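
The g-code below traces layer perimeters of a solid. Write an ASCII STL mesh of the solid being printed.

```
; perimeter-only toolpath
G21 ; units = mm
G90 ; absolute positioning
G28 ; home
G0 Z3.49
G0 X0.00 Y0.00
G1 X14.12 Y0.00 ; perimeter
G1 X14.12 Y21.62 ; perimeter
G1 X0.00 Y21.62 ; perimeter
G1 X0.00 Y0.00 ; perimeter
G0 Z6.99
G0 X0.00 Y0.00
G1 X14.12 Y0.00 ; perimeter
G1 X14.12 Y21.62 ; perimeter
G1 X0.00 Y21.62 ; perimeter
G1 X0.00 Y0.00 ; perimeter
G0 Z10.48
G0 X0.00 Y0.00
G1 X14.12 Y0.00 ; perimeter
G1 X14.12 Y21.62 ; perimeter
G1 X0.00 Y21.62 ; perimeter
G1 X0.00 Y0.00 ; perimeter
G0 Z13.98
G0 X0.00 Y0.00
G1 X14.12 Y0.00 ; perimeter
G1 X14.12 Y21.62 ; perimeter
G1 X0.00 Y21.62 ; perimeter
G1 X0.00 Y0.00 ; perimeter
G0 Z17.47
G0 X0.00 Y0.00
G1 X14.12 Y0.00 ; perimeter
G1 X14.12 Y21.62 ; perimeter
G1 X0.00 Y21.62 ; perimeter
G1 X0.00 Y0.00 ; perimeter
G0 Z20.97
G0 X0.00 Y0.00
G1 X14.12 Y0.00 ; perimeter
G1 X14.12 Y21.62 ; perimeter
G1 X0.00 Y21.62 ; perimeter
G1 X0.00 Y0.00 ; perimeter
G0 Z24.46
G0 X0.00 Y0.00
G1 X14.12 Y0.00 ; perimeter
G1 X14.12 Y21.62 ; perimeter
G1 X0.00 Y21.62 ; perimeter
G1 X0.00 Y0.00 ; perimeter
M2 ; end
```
solid part
  facet normal 0.0000 0.0000 -1.0000
    outer loop
      vertex 14.12 21.62 0.00
      vertex 14.12 0.00 0.00
      vertex 0.00 0.00 0.00
    endloop
  endfacet
  facet normal 0.0000 0.0000 -1.0000
    outer loop
      vertex 0.00 21.62 0.00
      vertex 14.12 21.62 0.00
      vertex 0.00 0.00 0.00
    endloop
  endfacet
  facet normal 0.0000 0.0000 1.0000
    outer loop
      vertex 0.00 0.00 24.46
      vertex 14.12 0.00 24.46
      vertex 14.12 21.62 24.46
    endloop
  endfacet
  facet normal 0.0000 0.0000 1.0000
    outer loop
      vertex 0.00 0.00 24.46
      vertex 14.12 21.62 24.46
      vertex 0.00 21.62 24.46
    endloop
  endfacet
  facet normal 0.0000 -1.0000 0.0000
    outer loop
      vertex 0.00 0.00 0.00
      vertex 14.12 0.00 0.00
      vertex 14.12 0.00 24.46
    endloop
  endfacet
  facet normal 0.0000 -1.0000 0.0000
    outer loop
      vertex 0.00 0.00 0.00
      vertex 14.12 0.00 24.46
      vertex 0.00 0.00 24.46
    endloop
  endfacet
  facet normal 0.0000 1.0000 0.0000
    outer loop
      vertex 14.12 21.62 24.46
      vertex 14.12 21.62 0.00
      vertex 0.00 21.62 0.00
    endloop
  endfacet
  facet normal 0.0000 1.0000 0.0000
    outer loop
      vertex 0.00 21.62 24.46
      vertex 14.12 21.62 24.46
      vertex 0.00 21.62 0.00
    endloop
  endfacet
  facet normal -1.0000 0.0000 0.0000
    outer loop
      vertex 0.00 21.62 24.46
      vertex 0.00 21.62 0.00
      vertex 0.00 0.00 0.00
    endloop
  endfacet
  facet normal -1.0000 0.0000 0.0000
    outer loop
      vertex 0.00 0.00 24.46
      vertex 0.00 21.62 24.46
      vertex 0.00 0.00 0.00
    endloop
  endfacet
  facet normal 1.0000 0.0000 0.0000
    outer loop
      vertex 14.12 0.00 0.00
      vertex 14.12 21.62 0.00
      vertex 14.12 21.62 24.46
    endloop
  endfacet
  facet normal 1.0000 0.0000 0.0000
    outer loop
      vertex 14.12 0.00 0.00
      vertex 14.12 21.62 24.46
      vertex 14.12 0.00 24.46
    endloop
  endfacet
endsolid part

The G0 Z moves step by Δz≈3.49 mm. Every layer's G1 loop is the same polygon, so the solid is a straight extrusion of it from z=0 to z≈24.5. Closing with flat bottom and top caps and triangulating gives 12 facets — a rectangular box, roughly 14.1 × 21.6 mm footprint and 24.5 mm tall.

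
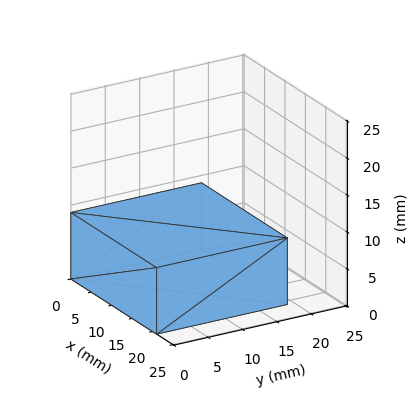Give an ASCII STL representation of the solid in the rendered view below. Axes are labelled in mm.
Reading the render: the shape is a rectangular box, roughly 21 × 19 mm footprint and 9 mm tall (dimensions read to the nearest mm from the axis ticks). For the STL, each face is triangulated and given an outward normal.

solid part
  facet normal 0.0000 0.0000 -1.0000
    outer loop
      vertex 21.000 19.000 0.000
      vertex 21.000 0.000 0.000
      vertex 0.000 0.000 0.000
    endloop
  endfacet
  facet normal 0.0000 0.0000 -1.0000
    outer loop
      vertex 0.000 19.000 0.000
      vertex 21.000 19.000 0.000
      vertex 0.000 0.000 0.000
    endloop
  endfacet
  facet normal 0.0000 0.0000 1.0000
    outer loop
      vertex 0.000 0.000 9.000
      vertex 21.000 0.000 9.000
      vertex 21.000 19.000 9.000
    endloop
  endfacet
  facet normal 0.0000 0.0000 1.0000
    outer loop
      vertex 0.000 0.000 9.000
      vertex 21.000 19.000 9.000
      vertex 0.000 19.000 9.000
    endloop
  endfacet
  facet normal 0.0000 -1.0000 0.0000
    outer loop
      vertex 0.000 0.000 0.000
      vertex 21.000 0.000 0.000
      vertex 21.000 0.000 9.000
    endloop
  endfacet
  facet normal 0.0000 -1.0000 0.0000
    outer loop
      vertex 0.000 0.000 0.000
      vertex 21.000 0.000 9.000
      vertex 0.000 0.000 9.000
    endloop
  endfacet
  facet normal 0.0000 1.0000 0.0000
    outer loop
      vertex 21.000 19.000 9.000
      vertex 21.000 19.000 0.000
      vertex 0.000 19.000 0.000
    endloop
  endfacet
  facet normal 0.0000 1.0000 0.0000
    outer loop
      vertex 0.000 19.000 9.000
      vertex 21.000 19.000 9.000
      vertex 0.000 19.000 0.000
    endloop
  endfacet
  facet normal -1.0000 0.0000 0.0000
    outer loop
      vertex 0.000 19.000 9.000
      vertex 0.000 19.000 0.000
      vertex 0.000 0.000 0.000
    endloop
  endfacet
  facet normal -1.0000 0.0000 0.0000
    outer loop
      vertex 0.000 0.000 9.000
      vertex 0.000 19.000 9.000
      vertex 0.000 0.000 0.000
    endloop
  endfacet
  facet normal 1.0000 0.0000 0.0000
    outer loop
      vertex 21.000 0.000 0.000
      vertex 21.000 19.000 0.000
      vertex 21.000 19.000 9.000
    endloop
  endfacet
  facet normal 1.0000 0.0000 0.0000
    outer loop
      vertex 21.000 0.000 0.000
      vertex 21.000 19.000 9.000
      vertex 21.000 0.000 9.000
    endloop
  endfacet
endsolid part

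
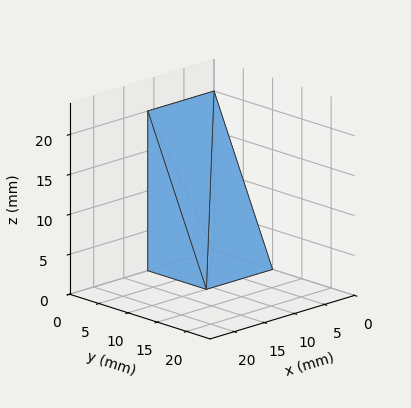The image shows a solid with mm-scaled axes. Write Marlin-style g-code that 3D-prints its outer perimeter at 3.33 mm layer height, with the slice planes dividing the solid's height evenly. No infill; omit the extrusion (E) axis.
Reading the render: the shape is a wedge (ramp): 11 × 10 mm base, rising to 20 mm along the y=0 edge and sloping linearly to z=0 at y=10 (dimensions read to the nearest mm from the axis ticks). For the g-code, the solid's height is divided into equal slices at the stated Δz and each level perimeter traced with G1 moves after a G0 lift.

; perimeter-only toolpath
G21 ; units = mm
G90 ; absolute positioning
G28 ; home
; layer 1
G0 Z3.33
G0 X0.00 Y0.00
G1 X11.00 Y0.00
G1 X11.00 Y8.33
G1 X0.00 Y8.33
G1 X0.00 Y0.00
; layer 2
G0 Z6.67
G0 X0.00 Y0.00
G1 X11.00 Y0.00
G1 X11.00 Y6.67
G1 X0.00 Y6.67
G1 X0.00 Y0.00
; layer 3
G0 Z10.00
G0 X0.00 Y0.00
G1 X11.00 Y0.00
G1 X11.00 Y5.00
G1 X0.00 Y5.00
G1 X0.00 Y0.00
; layer 4
G0 Z13.33
G0 X0.00 Y0.00
G1 X11.00 Y0.00
G1 X11.00 Y3.33
G1 X0.00 Y3.33
G1 X0.00 Y0.00
; layer 5
G0 Z16.67
G0 X0.00 Y0.00
G1 X11.00 Y0.00
G1 X11.00 Y1.67
G1 X0.00 Y1.67
G1 X0.00 Y0.00
M2 ; end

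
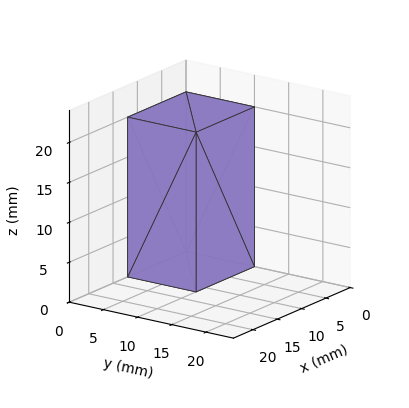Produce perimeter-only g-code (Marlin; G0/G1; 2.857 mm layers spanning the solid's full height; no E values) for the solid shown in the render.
Reading the render: the shape is a rectangular box, roughly 12 × 10 mm footprint and 20 mm tall (dimensions read to the nearest mm from the axis ticks). For the g-code, the solid's height is divided into equal slices at the stated Δz and each level perimeter traced with G1 moves after a G0 lift.

; perimeter-only toolpath
G21 ; units = mm
G90 ; absolute positioning
G28 ; home
; layer 1
G0 Z2.857
G0 X0.000 Y0.000
G1 X12.000 Y0.000
G1 X12.000 Y10.000
G1 X0.000 Y10.000
G1 X0.000 Y0.000
; layer 2
G0 Z5.714
G0 X0.000 Y0.000
G1 X12.000 Y0.000
G1 X12.000 Y10.000
G1 X0.000 Y10.000
G1 X0.000 Y0.000
; layer 3
G0 Z8.571
G0 X0.000 Y0.000
G1 X12.000 Y0.000
G1 X12.000 Y10.000
G1 X0.000 Y10.000
G1 X0.000 Y0.000
; layer 4
G0 Z11.429
G0 X0.000 Y0.000
G1 X12.000 Y0.000
G1 X12.000 Y10.000
G1 X0.000 Y10.000
G1 X0.000 Y0.000
; layer 5
G0 Z14.286
G0 X0.000 Y0.000
G1 X12.000 Y0.000
G1 X12.000 Y10.000
G1 X0.000 Y10.000
G1 X0.000 Y0.000
; layer 6
G0 Z17.143
G0 X0.000 Y0.000
G1 X12.000 Y0.000
G1 X12.000 Y10.000
G1 X0.000 Y10.000
G1 X0.000 Y0.000
; layer 7
G0 Z20.000
G0 X0.000 Y0.000
G1 X12.000 Y0.000
G1 X12.000 Y10.000
G1 X0.000 Y10.000
G1 X0.000 Y0.000
M2 ; end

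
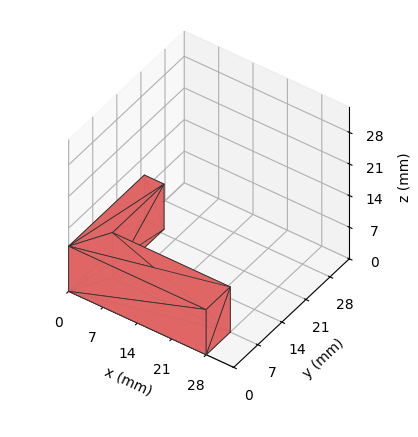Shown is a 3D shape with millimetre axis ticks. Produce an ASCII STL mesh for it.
Reading the render: the shape is an L-shaped prism: outer 28 × 22 mm, arm thicknesses ≈ 7 mm (horizontal) and 4 mm (vertical), extruded 10 mm in z (dimensions read to the nearest mm from the axis ticks). For the STL, each face is triangulated and given an outward normal.

solid part
  facet normal 0.0000 0.0000 -1.0000
    outer loop
      vertex 28.0 7.0 0.0
      vertex 28.0 0.0 0.0
      vertex 0.0 0.0 0.0
    endloop
  endfacet
  facet normal 0.0000 0.0000 -1.0000
    outer loop
      vertex 4.0 7.0 0.0
      vertex 28.0 7.0 0.0
      vertex 0.0 0.0 0.0
    endloop
  endfacet
  facet normal 0.0000 0.0000 -1.0000
    outer loop
      vertex 4.0 22.0 0.0
      vertex 4.0 7.0 0.0
      vertex 0.0 0.0 0.0
    endloop
  endfacet
  facet normal 0.0000 0.0000 -1.0000
    outer loop
      vertex 0.0 22.0 0.0
      vertex 4.0 22.0 0.0
      vertex 0.0 0.0 0.0
    endloop
  endfacet
  facet normal 0.0000 0.0000 1.0000
    outer loop
      vertex 0.0 0.0 10.0
      vertex 28.0 0.0 10.0
      vertex 28.0 7.0 10.0
    endloop
  endfacet
  facet normal 0.0000 0.0000 1.0000
    outer loop
      vertex 0.0 0.0 10.0
      vertex 28.0 7.0 10.0
      vertex 4.0 7.0 10.0
    endloop
  endfacet
  facet normal 0.0000 0.0000 1.0000
    outer loop
      vertex 0.0 0.0 10.0
      vertex 4.0 7.0 10.0
      vertex 4.0 22.0 10.0
    endloop
  endfacet
  facet normal 0.0000 0.0000 1.0000
    outer loop
      vertex 0.0 0.0 10.0
      vertex 4.0 22.0 10.0
      vertex 0.0 22.0 10.0
    endloop
  endfacet
  facet normal 0.0000 -1.0000 0.0000
    outer loop
      vertex 0.0 0.0 0.0
      vertex 28.0 0.0 0.0
      vertex 28.0 0.0 10.0
    endloop
  endfacet
  facet normal 0.0000 -1.0000 0.0000
    outer loop
      vertex 0.0 0.0 0.0
      vertex 28.0 0.0 10.0
      vertex 0.0 0.0 10.0
    endloop
  endfacet
  facet normal 1.0000 0.0000 0.0000
    outer loop
      vertex 28.0 0.0 0.0
      vertex 28.0 7.0 0.0
      vertex 28.0 7.0 10.0
    endloop
  endfacet
  facet normal 1.0000 0.0000 0.0000
    outer loop
      vertex 28.0 0.0 0.0
      vertex 28.0 7.0 10.0
      vertex 28.0 0.0 10.0
    endloop
  endfacet
  facet normal 0.0000 1.0000 0.0000
    outer loop
      vertex 28.0 7.0 0.0
      vertex 4.0 7.0 0.0
      vertex 4.0 7.0 10.0
    endloop
  endfacet
  facet normal 0.0000 1.0000 0.0000
    outer loop
      vertex 28.0 7.0 0.0
      vertex 4.0 7.0 10.0
      vertex 28.0 7.0 10.0
    endloop
  endfacet
  facet normal 1.0000 0.0000 0.0000
    outer loop
      vertex 4.0 7.0 0.0
      vertex 4.0 22.0 0.0
      vertex 4.0 22.0 10.0
    endloop
  endfacet
  facet normal 1.0000 0.0000 0.0000
    outer loop
      vertex 4.0 7.0 0.0
      vertex 4.0 22.0 10.0
      vertex 4.0 7.0 10.0
    endloop
  endfacet
  facet normal 0.0000 1.0000 0.0000
    outer loop
      vertex 4.0 22.0 0.0
      vertex 0.0 22.0 0.0
      vertex 0.0 22.0 10.0
    endloop
  endfacet
  facet normal 0.0000 1.0000 0.0000
    outer loop
      vertex 4.0 22.0 0.0
      vertex 0.0 22.0 10.0
      vertex 4.0 22.0 10.0
    endloop
  endfacet
  facet normal -1.0000 0.0000 0.0000
    outer loop
      vertex 0.0 22.0 0.0
      vertex 0.0 0.0 0.0
      vertex 0.0 0.0 10.0
    endloop
  endfacet
  facet normal -1.0000 0.0000 0.0000
    outer loop
      vertex 0.0 22.0 0.0
      vertex 0.0 0.0 10.0
      vertex 0.0 22.0 10.0
    endloop
  endfacet
endsolid part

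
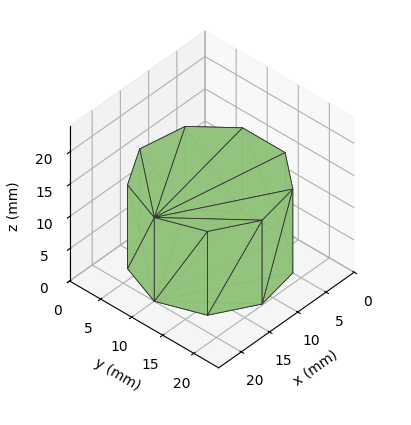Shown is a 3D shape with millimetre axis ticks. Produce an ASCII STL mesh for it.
Reading the render: the shape is a regular 9-sided prism (a cylinder approximated with 9 flat sides), circumscribed radius ≈ 10 mm, height ≈ 13 mm (dimensions read to the nearest mm from the axis ticks). For the STL, each face is triangulated and given an outward normal.

solid part
  facet normal 0.0000 0.0000 -1.0000
    outer loop
      vertex 11.74 19.85 0.00
      vertex 17.66 16.43 0.00
      vertex 20.00 10.00 0.00
    endloop
  endfacet
  facet normal 0.0000 0.0000 -1.0000
    outer loop
      vertex 5.00 18.66 0.00
      vertex 11.74 19.85 0.00
      vertex 20.00 10.00 0.00
    endloop
  endfacet
  facet normal 0.0000 0.0000 -1.0000
    outer loop
      vertex 0.60 13.42 0.00
      vertex 5.00 18.66 0.00
      vertex 20.00 10.00 0.00
    endloop
  endfacet
  facet normal 0.0000 0.0000 -1.0000
    outer loop
      vertex 0.60 6.58 0.00
      vertex 0.60 13.42 0.00
      vertex 20.00 10.00 0.00
    endloop
  endfacet
  facet normal 0.0000 0.0000 -1.0000
    outer loop
      vertex 5.00 1.34 0.00
      vertex 0.60 6.58 0.00
      vertex 20.00 10.00 0.00
    endloop
  endfacet
  facet normal 0.0000 0.0000 -1.0000
    outer loop
      vertex 11.74 0.15 0.00
      vertex 5.00 1.34 0.00
      vertex 20.00 10.00 0.00
    endloop
  endfacet
  facet normal 0.0000 0.0000 -1.0000
    outer loop
      vertex 17.66 3.57 0.00
      vertex 11.74 0.15 0.00
      vertex 20.00 10.00 0.00
    endloop
  endfacet
  facet normal 0.0000 0.0000 1.0000
    outer loop
      vertex 20.00 10.00 13.00
      vertex 17.66 16.43 13.00
      vertex 11.74 19.85 13.00
    endloop
  endfacet
  facet normal 0.0000 0.0000 1.0000
    outer loop
      vertex 20.00 10.00 13.00
      vertex 11.74 19.85 13.00
      vertex 5.00 18.66 13.00
    endloop
  endfacet
  facet normal 0.0000 0.0000 1.0000
    outer loop
      vertex 20.00 10.00 13.00
      vertex 5.00 18.66 13.00
      vertex 0.60 13.42 13.00
    endloop
  endfacet
  facet normal 0.0000 0.0000 1.0000
    outer loop
      vertex 20.00 10.00 13.00
      vertex 0.60 13.42 13.00
      vertex 0.60 6.58 13.00
    endloop
  endfacet
  facet normal 0.0000 0.0000 1.0000
    outer loop
      vertex 20.00 10.00 13.00
      vertex 0.60 6.58 13.00
      vertex 5.00 1.34 13.00
    endloop
  endfacet
  facet normal 0.0000 0.0000 1.0000
    outer loop
      vertex 20.00 10.00 13.00
      vertex 5.00 1.34 13.00
      vertex 11.74 0.15 13.00
    endloop
  endfacet
  facet normal 0.0000 0.0000 1.0000
    outer loop
      vertex 20.00 10.00 13.00
      vertex 11.74 0.15 13.00
      vertex 17.66 3.57 13.00
    endloop
  endfacet
  facet normal 0.9397 0.3420 0.0000
    outer loop
      vertex 20.00 10.00 0.00
      vertex 17.66 16.43 0.00
      vertex 17.66 16.43 13.00
    endloop
  endfacet
  facet normal 0.9397 0.3420 0.0000
    outer loop
      vertex 20.00 10.00 0.00
      vertex 17.66 16.43 13.00
      vertex 20.00 10.00 13.00
    endloop
  endfacet
  facet normal 0.5002 0.8659 0.0000
    outer loop
      vertex 17.66 16.43 0.00
      vertex 11.74 19.85 0.00
      vertex 11.74 19.85 13.00
    endloop
  endfacet
  facet normal 0.5002 0.8659 0.0000
    outer loop
      vertex 17.66 16.43 0.00
      vertex 11.74 19.85 13.00
      vertex 17.66 16.43 13.00
    endloop
  endfacet
  facet normal -0.1739 0.9848 0.0000
    outer loop
      vertex 11.74 19.85 0.00
      vertex 5.00 18.66 0.00
      vertex 5.00 18.66 13.00
    endloop
  endfacet
  facet normal -0.1739 0.9848 0.0000
    outer loop
      vertex 11.74 19.85 0.00
      vertex 5.00 18.66 13.00
      vertex 11.74 19.85 13.00
    endloop
  endfacet
  facet normal -0.7658 0.6431 0.0000
    outer loop
      vertex 5.00 18.66 0.00
      vertex 0.60 13.42 0.00
      vertex 0.60 13.42 13.00
    endloop
  endfacet
  facet normal -0.7658 0.6431 0.0000
    outer loop
      vertex 5.00 18.66 0.00
      vertex 0.60 13.42 13.00
      vertex 5.00 18.66 13.00
    endloop
  endfacet
  facet normal -1.0000 0.0000 0.0000
    outer loop
      vertex 0.60 13.42 0.00
      vertex 0.60 6.58 0.00
      vertex 0.60 6.58 13.00
    endloop
  endfacet
  facet normal -1.0000 0.0000 0.0000
    outer loop
      vertex 0.60 13.42 0.00
      vertex 0.60 6.58 13.00
      vertex 0.60 13.42 13.00
    endloop
  endfacet
  facet normal -0.7658 -0.6431 0.0000
    outer loop
      vertex 0.60 6.58 0.00
      vertex 5.00 1.34 0.00
      vertex 5.00 1.34 13.00
    endloop
  endfacet
  facet normal -0.7658 -0.6431 0.0000
    outer loop
      vertex 0.60 6.58 0.00
      vertex 5.00 1.34 13.00
      vertex 0.60 6.58 13.00
    endloop
  endfacet
  facet normal -0.1739 -0.9848 0.0000
    outer loop
      vertex 5.00 1.34 0.00
      vertex 11.74 0.15 0.00
      vertex 11.74 0.15 13.00
    endloop
  endfacet
  facet normal -0.1739 -0.9848 0.0000
    outer loop
      vertex 5.00 1.34 0.00
      vertex 11.74 0.15 13.00
      vertex 5.00 1.34 13.00
    endloop
  endfacet
  facet normal 0.5002 -0.8659 0.0000
    outer loop
      vertex 11.74 0.15 0.00
      vertex 17.66 3.57 0.00
      vertex 17.66 3.57 13.00
    endloop
  endfacet
  facet normal 0.5002 -0.8659 0.0000
    outer loop
      vertex 11.74 0.15 0.00
      vertex 17.66 3.57 13.00
      vertex 11.74 0.15 13.00
    endloop
  endfacet
  facet normal 0.9397 -0.3420 0.0000
    outer loop
      vertex 17.66 3.57 0.00
      vertex 20.00 10.00 0.00
      vertex 20.00 10.00 13.00
    endloop
  endfacet
  facet normal 0.9397 -0.3420 0.0000
    outer loop
      vertex 17.66 3.57 0.00
      vertex 20.00 10.00 13.00
      vertex 17.66 3.57 13.00
    endloop
  endfacet
endsolid part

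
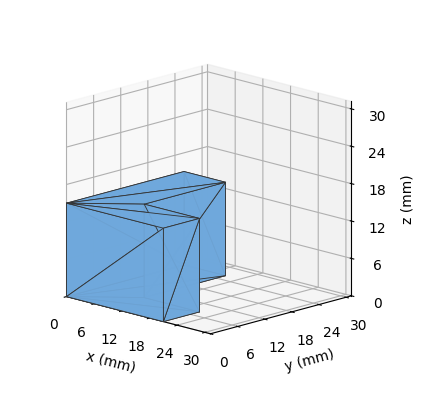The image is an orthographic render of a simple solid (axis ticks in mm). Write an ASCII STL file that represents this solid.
Reading the render: the shape is an L-shaped prism: outer 21 × 26 mm, arm thicknesses ≈ 8 mm (horizontal) and 9 mm (vertical), extruded 15 mm in z (dimensions read to the nearest mm from the axis ticks). For the STL, each face is triangulated and given an outward normal.

solid part
  facet normal 0.0000 0.0000 -1.0000
    outer loop
      vertex 21.000 8.000 0.000
      vertex 21.000 0.000 0.000
      vertex 0.000 0.000 0.000
    endloop
  endfacet
  facet normal 0.0000 0.0000 -1.0000
    outer loop
      vertex 9.000 8.000 0.000
      vertex 21.000 8.000 0.000
      vertex 0.000 0.000 0.000
    endloop
  endfacet
  facet normal 0.0000 0.0000 -1.0000
    outer loop
      vertex 9.000 26.000 0.000
      vertex 9.000 8.000 0.000
      vertex 0.000 0.000 0.000
    endloop
  endfacet
  facet normal 0.0000 0.0000 -1.0000
    outer loop
      vertex 0.000 26.000 0.000
      vertex 9.000 26.000 0.000
      vertex 0.000 0.000 0.000
    endloop
  endfacet
  facet normal 0.0000 0.0000 1.0000
    outer loop
      vertex 0.000 0.000 15.000
      vertex 21.000 0.000 15.000
      vertex 21.000 8.000 15.000
    endloop
  endfacet
  facet normal 0.0000 0.0000 1.0000
    outer loop
      vertex 0.000 0.000 15.000
      vertex 21.000 8.000 15.000
      vertex 9.000 8.000 15.000
    endloop
  endfacet
  facet normal 0.0000 0.0000 1.0000
    outer loop
      vertex 0.000 0.000 15.000
      vertex 9.000 8.000 15.000
      vertex 9.000 26.000 15.000
    endloop
  endfacet
  facet normal 0.0000 0.0000 1.0000
    outer loop
      vertex 0.000 0.000 15.000
      vertex 9.000 26.000 15.000
      vertex 0.000 26.000 15.000
    endloop
  endfacet
  facet normal 0.0000 -1.0000 0.0000
    outer loop
      vertex 0.000 0.000 0.000
      vertex 21.000 0.000 0.000
      vertex 21.000 0.000 15.000
    endloop
  endfacet
  facet normal 0.0000 -1.0000 0.0000
    outer loop
      vertex 0.000 0.000 0.000
      vertex 21.000 0.000 15.000
      vertex 0.000 0.000 15.000
    endloop
  endfacet
  facet normal 1.0000 0.0000 0.0000
    outer loop
      vertex 21.000 0.000 0.000
      vertex 21.000 8.000 0.000
      vertex 21.000 8.000 15.000
    endloop
  endfacet
  facet normal 1.0000 0.0000 0.0000
    outer loop
      vertex 21.000 0.000 0.000
      vertex 21.000 8.000 15.000
      vertex 21.000 0.000 15.000
    endloop
  endfacet
  facet normal 0.0000 1.0000 0.0000
    outer loop
      vertex 21.000 8.000 0.000
      vertex 9.000 8.000 0.000
      vertex 9.000 8.000 15.000
    endloop
  endfacet
  facet normal 0.0000 1.0000 0.0000
    outer loop
      vertex 21.000 8.000 0.000
      vertex 9.000 8.000 15.000
      vertex 21.000 8.000 15.000
    endloop
  endfacet
  facet normal 1.0000 0.0000 0.0000
    outer loop
      vertex 9.000 8.000 0.000
      vertex 9.000 26.000 0.000
      vertex 9.000 26.000 15.000
    endloop
  endfacet
  facet normal 1.0000 0.0000 0.0000
    outer loop
      vertex 9.000 8.000 0.000
      vertex 9.000 26.000 15.000
      vertex 9.000 8.000 15.000
    endloop
  endfacet
  facet normal 0.0000 1.0000 0.0000
    outer loop
      vertex 9.000 26.000 0.000
      vertex 0.000 26.000 0.000
      vertex 0.000 26.000 15.000
    endloop
  endfacet
  facet normal 0.0000 1.0000 0.0000
    outer loop
      vertex 9.000 26.000 0.000
      vertex 0.000 26.000 15.000
      vertex 9.000 26.000 15.000
    endloop
  endfacet
  facet normal -1.0000 0.0000 0.0000
    outer loop
      vertex 0.000 26.000 0.000
      vertex 0.000 0.000 0.000
      vertex 0.000 0.000 15.000
    endloop
  endfacet
  facet normal -1.0000 0.0000 0.0000
    outer loop
      vertex 0.000 26.000 0.000
      vertex 0.000 0.000 15.000
      vertex 0.000 26.000 15.000
    endloop
  endfacet
endsolid part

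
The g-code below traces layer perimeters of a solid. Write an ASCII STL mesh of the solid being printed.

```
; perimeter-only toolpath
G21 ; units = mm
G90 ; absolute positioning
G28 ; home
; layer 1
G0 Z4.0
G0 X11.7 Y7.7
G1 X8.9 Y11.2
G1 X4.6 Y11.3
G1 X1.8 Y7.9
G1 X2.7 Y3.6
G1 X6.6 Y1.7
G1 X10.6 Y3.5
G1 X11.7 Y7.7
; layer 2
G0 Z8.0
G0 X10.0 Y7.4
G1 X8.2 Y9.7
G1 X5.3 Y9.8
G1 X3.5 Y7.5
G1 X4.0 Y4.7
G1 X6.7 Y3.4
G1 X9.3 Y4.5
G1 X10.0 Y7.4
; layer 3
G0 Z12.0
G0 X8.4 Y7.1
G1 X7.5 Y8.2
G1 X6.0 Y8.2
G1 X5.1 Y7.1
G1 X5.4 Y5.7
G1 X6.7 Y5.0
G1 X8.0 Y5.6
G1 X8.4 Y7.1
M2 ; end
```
solid part
  facet normal 0.0000 0.0000 -1.0000
    outer loop
      vertex 3.9 12.8 0.0
      vertex 9.7 12.7 0.0
      vertex 13.3 8.1 0.0
    endloop
  endfacet
  facet normal 0.0000 0.0000 -1.0000
    outer loop
      vertex 0.2 8.3 0.0
      vertex 3.9 12.8 0.0
      vertex 13.3 8.1 0.0
    endloop
  endfacet
  facet normal 0.0000 0.0000 -1.0000
    outer loop
      vertex 1.4 2.6 0.0
      vertex 0.2 8.3 0.0
      vertex 13.3 8.1 0.0
    endloop
  endfacet
  facet normal 0.0000 0.0000 -1.0000
    outer loop
      vertex 6.6 0.0 0.0
      vertex 1.4 2.6 0.0
      vertex 13.3 8.1 0.0
    endloop
  endfacet
  facet normal 0.0000 0.0000 -1.0000
    outer loop
      vertex 11.9 2.4 0.0
      vertex 6.6 0.0 0.0
      vertex 13.3 8.1 0.0
    endloop
  endfacet
  facet normal 0.7364 0.5763 0.3542
    outer loop
      vertex 13.3 8.1 0.0
      vertex 9.7 12.7 0.0
      vertex 6.7 6.7 16.0
    endloop
  endfacet
  facet normal 0.0161 0.9352 0.3537
    outer loop
      vertex 9.7 12.7 0.0
      vertex 3.9 12.8 0.0
      vertex 6.7 6.7 16.0
    endloop
  endfacet
  facet normal -0.7227 0.5942 0.3530
    outer loop
      vertex 3.9 12.8 0.0
      vertex 0.2 8.3 0.0
      vertex 6.7 6.7 16.0
    endloop
  endfacet
  facet normal -0.9157 -0.1928 0.3527
    outer loop
      vertex 0.2 8.3 0.0
      vertex 1.4 2.6 0.0
      vertex 6.7 6.7 16.0
    endloop
  endfacet
  facet normal -0.4184 -0.8368 0.3530
    outer loop
      vertex 1.4 2.6 0.0
      vertex 6.6 0.0 0.0
      vertex 6.7 6.7 16.0
    endloop
  endfacet
  facet normal 0.3857 -0.8519 0.3543
    outer loop
      vertex 6.6 0.0 0.0
      vertex 11.9 2.4 0.0
      vertex 6.7 6.7 16.0
    endloop
  endfacet
  facet normal 0.9079 -0.2230 0.3550
    outer loop
      vertex 11.9 2.4 0.0
      vertex 13.3 8.1 0.0
      vertex 6.7 6.7 16.0
    endloop
  endfacet
endsolid part

The G0 Z moves step by Δz≈4.0 mm. The G1 loops shrink linearly with z, so the solid tapers from its base footprint up to z≈16. Closing with a flat bottom cap and the tapered top and triangulating gives 12 facets — a regular 7-sided pyramid, base circumscribed radius ≈ 6.7 mm, apex at z ≈ 16 mm.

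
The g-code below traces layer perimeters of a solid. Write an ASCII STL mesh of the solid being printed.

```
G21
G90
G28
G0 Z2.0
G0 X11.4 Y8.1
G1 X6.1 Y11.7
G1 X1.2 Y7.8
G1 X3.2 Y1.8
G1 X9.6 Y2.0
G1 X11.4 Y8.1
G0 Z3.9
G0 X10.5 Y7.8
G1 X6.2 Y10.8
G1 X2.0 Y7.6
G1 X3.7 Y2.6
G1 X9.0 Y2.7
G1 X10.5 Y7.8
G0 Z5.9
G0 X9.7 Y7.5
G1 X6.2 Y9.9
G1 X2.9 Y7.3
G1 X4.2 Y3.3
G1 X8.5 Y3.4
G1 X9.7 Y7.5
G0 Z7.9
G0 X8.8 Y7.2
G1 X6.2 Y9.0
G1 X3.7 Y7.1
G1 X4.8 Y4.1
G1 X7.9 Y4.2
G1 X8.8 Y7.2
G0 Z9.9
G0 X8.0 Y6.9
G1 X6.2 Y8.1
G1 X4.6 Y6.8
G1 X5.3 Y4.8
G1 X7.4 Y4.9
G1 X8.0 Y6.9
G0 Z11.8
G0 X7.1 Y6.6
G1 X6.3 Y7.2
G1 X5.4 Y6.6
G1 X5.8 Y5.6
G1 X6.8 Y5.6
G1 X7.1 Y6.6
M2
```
solid part
  facet normal 0.0000 0.0000 -1.0000
    outer loop
      vertex 0.3 8.1 0.0
      vertex 6.1 12.6 0.0
      vertex 12.2 8.4 0.0
    endloop
  endfacet
  facet normal 0.0000 0.0000 -1.0000
    outer loop
      vertex 2.7 1.1 0.0
      vertex 0.3 8.1 0.0
      vertex 12.2 8.4 0.0
    endloop
  endfacet
  facet normal 0.0000 0.0000 -1.0000
    outer loop
      vertex 10.1 1.3 0.0
      vertex 2.7 1.1 0.0
      vertex 12.2 8.4 0.0
    endloop
  endfacet
  facet normal 0.5322 0.7730 0.3452
    outer loop
      vertex 12.2 8.4 0.0
      vertex 6.1 12.6 0.0
      vertex 6.3 6.3 13.8
    endloop
  endfacet
  facet normal -0.5750 0.7411 0.3467
    outer loop
      vertex 6.1 12.6 0.0
      vertex 0.3 8.1 0.0
      vertex 6.3 6.3 13.8
    endloop
  endfacet
  facet normal -0.8875 -0.3043 0.3462
    outer loop
      vertex 0.3 8.1 0.0
      vertex 2.7 1.1 0.0
      vertex 6.3 6.3 13.8
    endloop
  endfacet
  facet normal 0.0253 -0.9376 0.3467
    outer loop
      vertex 2.7 1.1 0.0
      vertex 10.1 1.3 0.0
      vertex 6.3 6.3 13.8
    endloop
  endfacet
  facet normal 0.9003 -0.2663 0.3444
    outer loop
      vertex 10.1 1.3 0.0
      vertex 12.2 8.4 0.0
      vertex 6.3 6.3 13.8
    endloop
  endfacet
endsolid part

The G0 Z moves step by Δz≈2.0 mm. The G1 loops shrink linearly with z, so the solid tapers from its base footprint up to z≈13.8. Closing with a flat bottom cap and the tapered top and triangulating gives 8 facets — a regular 5-sided pyramid, base circumscribed radius ≈ 6.3 mm, apex at z ≈ 13.8 mm.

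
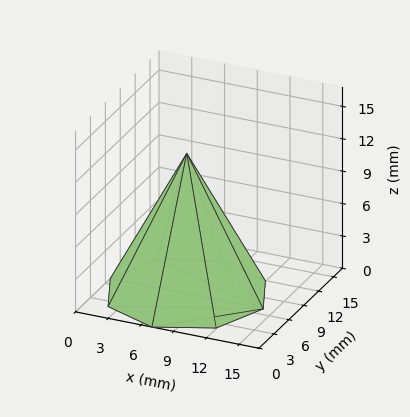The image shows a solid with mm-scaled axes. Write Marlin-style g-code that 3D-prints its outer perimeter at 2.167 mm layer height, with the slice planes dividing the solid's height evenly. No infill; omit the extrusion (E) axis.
Reading the render: the shape is a regular 8-sided pyramid, base circumscribed radius ≈ 7 mm, apex at z ≈ 13 mm (dimensions read to the nearest mm from the axis ticks). For the g-code, the solid's height is divided into equal slices at the stated Δz and each level perimeter traced with G1 moves after a G0 lift.

; perimeter-only toolpath
G21 ; units = mm
G90 ; absolute positioning
G28 ; home
; layer 1
G0 Z2.167
G0 X12.833 Y7.000
G1 X11.125 Y11.125
G1 X7.000 Y12.833
G1 X2.875 Y11.125
G1 X1.167 Y7.000
G1 X2.875 Y2.875
G1 X7.000 Y1.167
G1 X11.125 Y2.875
G1 X12.833 Y7.000
; layer 2
G0 Z4.333
G0 X11.667 Y7.000
G1 X10.300 Y10.300
G1 X7.000 Y11.667
G1 X3.700 Y10.300
G1 X2.333 Y7.000
G1 X3.700 Y3.700
G1 X7.000 Y2.333
G1 X10.300 Y3.700
G1 X11.667 Y7.000
; layer 3
G0 Z6.500
G0 X10.500 Y7.000
G1 X9.475 Y9.475
G1 X7.000 Y10.500
G1 X4.525 Y9.475
G1 X3.500 Y7.000
G1 X4.525 Y4.525
G1 X7.000 Y3.500
G1 X9.475 Y4.525
G1 X10.500 Y7.000
; layer 4
G0 Z8.667
G0 X9.333 Y7.000
G1 X8.650 Y8.650
G1 X7.000 Y9.333
G1 X5.350 Y8.650
G1 X4.667 Y7.000
G1 X5.350 Y5.350
G1 X7.000 Y4.667
G1 X8.650 Y5.350
G1 X9.333 Y7.000
; layer 5
G0 Z10.833
G0 X8.167 Y7.000
G1 X7.825 Y7.825
G1 X7.000 Y8.167
G1 X6.175 Y7.825
G1 X5.833 Y7.000
G1 X6.175 Y6.175
G1 X7.000 Y5.833
G1 X7.825 Y6.175
G1 X8.167 Y7.000
M2 ; end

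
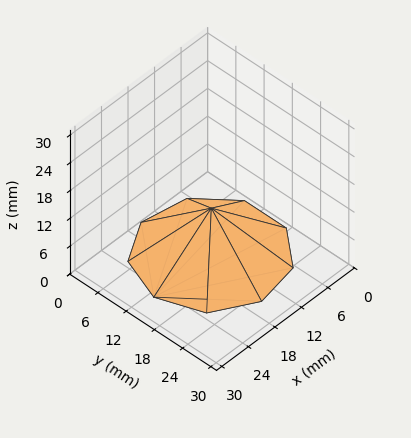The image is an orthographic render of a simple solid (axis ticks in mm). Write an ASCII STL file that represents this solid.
Reading the render: the shape is a regular 9-sided pyramid, base circumscribed radius ≈ 13 mm, apex at z ≈ 10 mm (dimensions read to the nearest mm from the axis ticks). For the STL, each face is triangulated and given an outward normal.

solid part
  facet normal 0.0000 0.0000 -1.0000
    outer loop
      vertex 15.26 25.80 0.00
      vertex 22.96 21.36 0.00
      vertex 26.00 13.00 0.00
    endloop
  endfacet
  facet normal 0.0000 0.0000 -1.0000
    outer loop
      vertex 6.50 24.26 0.00
      vertex 15.26 25.80 0.00
      vertex 26.00 13.00 0.00
    endloop
  endfacet
  facet normal 0.0000 0.0000 -1.0000
    outer loop
      vertex 0.78 17.45 0.00
      vertex 6.50 24.26 0.00
      vertex 26.00 13.00 0.00
    endloop
  endfacet
  facet normal 0.0000 0.0000 -1.0000
    outer loop
      vertex 0.78 8.55 0.00
      vertex 0.78 17.45 0.00
      vertex 26.00 13.00 0.00
    endloop
  endfacet
  facet normal 0.0000 0.0000 -1.0000
    outer loop
      vertex 6.50 1.74 0.00
      vertex 0.78 8.55 0.00
      vertex 26.00 13.00 0.00
    endloop
  endfacet
  facet normal 0.0000 0.0000 -1.0000
    outer loop
      vertex 15.26 0.20 0.00
      vertex 6.50 1.74 0.00
      vertex 26.00 13.00 0.00
    endloop
  endfacet
  facet normal 0.0000 0.0000 -1.0000
    outer loop
      vertex 22.96 4.64 0.00
      vertex 15.26 0.20 0.00
      vertex 26.00 13.00 0.00
    endloop
  endfacet
  facet normal 0.5953 0.2165 0.7738
    outer loop
      vertex 26.00 13.00 0.00
      vertex 22.96 21.36 0.00
      vertex 13.00 13.00 10.00
    endloop
  endfacet
  facet normal 0.3164 0.5487 0.7738
    outer loop
      vertex 22.96 21.36 0.00
      vertex 15.26 25.80 0.00
      vertex 13.00 13.00 10.00
    endloop
  endfacet
  facet normal -0.1097 0.6239 0.7738
    outer loop
      vertex 15.26 25.80 0.00
      vertex 6.50 24.26 0.00
      vertex 13.00 13.00 10.00
    endloop
  endfacet
  facet normal -0.4850 0.4073 0.7739
    outer loop
      vertex 6.50 24.26 0.00
      vertex 0.78 17.45 0.00
      vertex 13.00 13.00 10.00
    endloop
  endfacet
  facet normal -0.6333 0.0000 0.7739
    outer loop
      vertex 0.78 17.45 0.00
      vertex 0.78 8.55 0.00
      vertex 13.00 13.00 10.00
    endloop
  endfacet
  facet normal -0.4850 -0.4073 0.7739
    outer loop
      vertex 0.78 8.55 0.00
      vertex 6.50 1.74 0.00
      vertex 13.00 13.00 10.00
    endloop
  endfacet
  facet normal -0.1097 -0.6239 0.7738
    outer loop
      vertex 6.50 1.74 0.00
      vertex 15.26 0.20 0.00
      vertex 13.00 13.00 10.00
    endloop
  endfacet
  facet normal 0.3164 -0.5487 0.7738
    outer loop
      vertex 15.26 0.20 0.00
      vertex 22.96 4.64 0.00
      vertex 13.00 13.00 10.00
    endloop
  endfacet
  facet normal 0.5953 -0.2165 0.7738
    outer loop
      vertex 22.96 4.64 0.00
      vertex 26.00 13.00 0.00
      vertex 13.00 13.00 10.00
    endloop
  endfacet
endsolid part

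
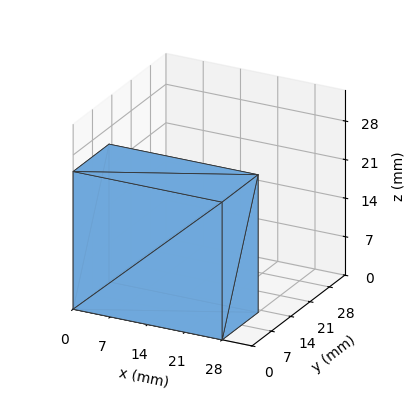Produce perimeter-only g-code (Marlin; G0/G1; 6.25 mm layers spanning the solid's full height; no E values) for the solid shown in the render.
Reading the render: the shape is a rectangular box, roughly 28 × 13 mm footprint and 25 mm tall (dimensions read to the nearest mm from the axis ticks). For the g-code, the solid's height is divided into equal slices at the stated Δz and each level perimeter traced with G1 moves after a G0 lift.

; perimeter-only toolpath
G21 ; units = mm
G90 ; absolute positioning
G28 ; home
; layer 1
G0 Z6.25
G0 X0.00 Y0.00
G1 X28.00 Y0.00
G1 X28.00 Y13.00
G1 X0.00 Y13.00
G1 X0.00 Y0.00
; layer 2
G0 Z12.50
G0 X0.00 Y0.00
G1 X28.00 Y0.00
G1 X28.00 Y13.00
G1 X0.00 Y13.00
G1 X0.00 Y0.00
; layer 3
G0 Z18.75
G0 X0.00 Y0.00
G1 X28.00 Y0.00
G1 X28.00 Y13.00
G1 X0.00 Y13.00
G1 X0.00 Y0.00
; layer 4
G0 Z25.00
G0 X0.00 Y0.00
G1 X28.00 Y0.00
G1 X28.00 Y13.00
G1 X0.00 Y13.00
G1 X0.00 Y0.00
M2 ; end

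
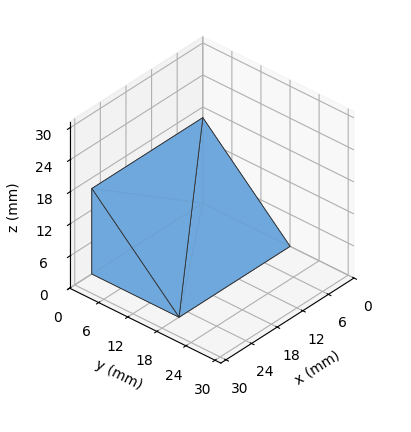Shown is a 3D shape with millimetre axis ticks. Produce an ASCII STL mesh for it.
Reading the render: the shape is a wedge (ramp): 26 × 18 mm base, rising to 16 mm along the y=0 edge and sloping linearly to z=0 at y=18 (dimensions read to the nearest mm from the axis ticks). For the STL, each face is triangulated and given an outward normal.

solid part
  facet normal 0.0000 0.0000 -1.0000
    outer loop
      vertex 26.0 18.0 0.0
      vertex 26.0 0.0 0.0
      vertex 0.0 0.0 0.0
    endloop
  endfacet
  facet normal 0.0000 0.0000 -1.0000
    outer loop
      vertex 0.0 18.0 0.0
      vertex 26.0 18.0 0.0
      vertex 0.0 0.0 0.0
    endloop
  endfacet
  facet normal 0.0000 -1.0000 0.0000
    outer loop
      vertex 0.0 0.0 0.0
      vertex 26.0 0.0 0.0
      vertex 26.0 0.0 16.0
    endloop
  endfacet
  facet normal 0.0000 -1.0000 0.0000
    outer loop
      vertex 0.0 0.0 0.0
      vertex 26.0 0.0 16.0
      vertex 0.0 0.0 16.0
    endloop
  endfacet
  facet normal 0.0000 0.6644 0.7474
    outer loop
      vertex 0.0 0.0 16.0
      vertex 26.0 0.0 16.0
      vertex 26.0 18.0 0.0
    endloop
  endfacet
  facet normal 0.0000 0.6644 0.7474
    outer loop
      vertex 0.0 0.0 16.0
      vertex 26.0 18.0 0.0
      vertex 0.0 18.0 0.0
    endloop
  endfacet
  facet normal -1.0000 0.0000 0.0000
    outer loop
      vertex 0.0 0.0 16.0
      vertex 0.0 18.0 0.0
      vertex 0.0 0.0 0.0
    endloop
  endfacet
  facet normal 1.0000 0.0000 0.0000
    outer loop
      vertex 26.0 0.0 0.0
      vertex 26.0 18.0 0.0
      vertex 26.0 0.0 16.0
    endloop
  endfacet
endsolid part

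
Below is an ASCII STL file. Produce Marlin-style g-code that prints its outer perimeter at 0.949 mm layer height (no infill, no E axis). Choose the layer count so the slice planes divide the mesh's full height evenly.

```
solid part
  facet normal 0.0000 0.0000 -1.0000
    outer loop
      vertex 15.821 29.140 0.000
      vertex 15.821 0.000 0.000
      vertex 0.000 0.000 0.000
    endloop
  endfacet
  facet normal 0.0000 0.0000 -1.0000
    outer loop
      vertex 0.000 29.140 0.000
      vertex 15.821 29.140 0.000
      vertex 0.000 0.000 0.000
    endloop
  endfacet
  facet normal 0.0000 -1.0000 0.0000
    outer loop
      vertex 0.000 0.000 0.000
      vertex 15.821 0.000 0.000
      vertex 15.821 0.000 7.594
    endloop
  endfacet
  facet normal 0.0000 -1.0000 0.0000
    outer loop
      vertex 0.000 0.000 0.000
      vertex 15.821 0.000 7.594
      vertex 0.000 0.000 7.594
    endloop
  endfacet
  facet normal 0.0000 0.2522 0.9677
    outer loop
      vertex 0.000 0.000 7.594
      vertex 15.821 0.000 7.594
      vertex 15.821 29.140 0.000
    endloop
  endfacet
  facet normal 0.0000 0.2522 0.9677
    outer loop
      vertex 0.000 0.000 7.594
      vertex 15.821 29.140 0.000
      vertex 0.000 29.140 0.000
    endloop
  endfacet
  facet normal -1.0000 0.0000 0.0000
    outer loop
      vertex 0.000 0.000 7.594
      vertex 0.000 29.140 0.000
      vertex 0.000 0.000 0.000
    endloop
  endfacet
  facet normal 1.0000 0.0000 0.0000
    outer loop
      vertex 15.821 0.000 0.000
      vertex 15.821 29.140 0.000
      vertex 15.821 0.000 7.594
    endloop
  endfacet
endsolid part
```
; perimeter-only toolpath
G21 ; units = mm
G90 ; absolute positioning
G28 ; home
; layer 1
G0 Z0.949
G0 X0.000 Y0.000
G1 X15.821 Y0.000
G1 X15.821 Y25.498
G1 X0.000 Y25.498
G1 X0.000 Y0.000
; layer 2
G0 Z1.899
G0 X0.000 Y0.000
G1 X15.821 Y0.000
G1 X15.821 Y21.855
G1 X0.000 Y21.855
G1 X0.000 Y0.000
; layer 3
G0 Z2.848
G0 X0.000 Y0.000
G1 X15.821 Y0.000
G1 X15.821 Y18.212
G1 X0.000 Y18.212
G1 X0.000 Y0.000
; layer 4
G0 Z3.797
G0 X0.000 Y0.000
G1 X15.821 Y0.000
G1 X15.821 Y14.570
G1 X0.000 Y14.570
G1 X0.000 Y0.000
; layer 5
G0 Z4.746
G0 X0.000 Y0.000
G1 X15.821 Y0.000
G1 X15.821 Y10.928
G1 X0.000 Y10.928
G1 X0.000 Y0.000
; layer 6
G0 Z5.696
G0 X0.000 Y0.000
G1 X15.821 Y0.000
G1 X15.821 Y7.285
G1 X0.000 Y7.285
G1 X0.000 Y0.000
; layer 7
G0 Z6.645
G0 X0.000 Y0.000
G1 X15.821 Y0.000
G1 X15.821 Y3.643
G1 X0.000 Y3.643
G1 X0.000 Y0.000
M2 ; end

The solid is a wedge (ramp): 15.8 × 29.1 mm base, rising to 7.59 mm along the y=0 edge and sloping linearly to z=0 at y=29.1. Slicing at Δz = 0.949 mm — 8 equal slices spanning the solid's height, so layer i sits at z = i·h/8 — gives 7 non-empty perimeters. Each is a 4-segment closed polygon; G0 lifts to the layer z and rapids to the start vertex, then G1 traces the edges. The cross-section shrinks linearly with z (the slice at the apex is degenerate and omitted).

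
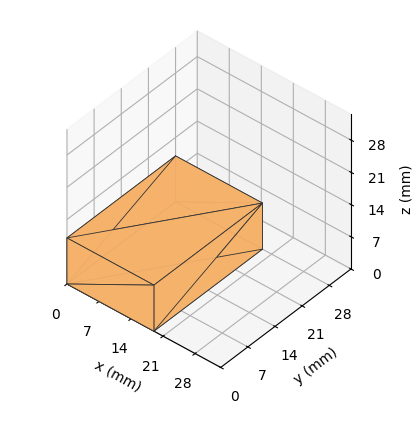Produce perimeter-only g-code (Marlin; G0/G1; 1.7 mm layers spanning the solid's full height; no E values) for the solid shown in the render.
Reading the render: the shape is a rectangular box, roughly 19 × 28 mm footprint and 10 mm tall (dimensions read to the nearest mm from the axis ticks). For the g-code, the solid's height is divided into equal slices at the stated Δz and each level perimeter traced with G1 moves after a G0 lift.

; perimeter-only toolpath
G21 ; units = mm
G90 ; absolute positioning
G28 ; home
; layer 1
G0 Z1.7
G0 X0.0 Y0.0
G1 X19.0 Y0.0
G1 X19.0 Y28.0
G1 X0.0 Y28.0
G1 X0.0 Y0.0
; layer 2
G0 Z3.3
G0 X0.0 Y0.0
G1 X19.0 Y0.0
G1 X19.0 Y28.0
G1 X0.0 Y28.0
G1 X0.0 Y0.0
; layer 3
G0 Z5.0
G0 X0.0 Y0.0
G1 X19.0 Y0.0
G1 X19.0 Y28.0
G1 X0.0 Y28.0
G1 X0.0 Y0.0
; layer 4
G0 Z6.7
G0 X0.0 Y0.0
G1 X19.0 Y0.0
G1 X19.0 Y28.0
G1 X0.0 Y28.0
G1 X0.0 Y0.0
; layer 5
G0 Z8.3
G0 X0.0 Y0.0
G1 X19.0 Y0.0
G1 X19.0 Y28.0
G1 X0.0 Y28.0
G1 X0.0 Y0.0
; layer 6
G0 Z10.0
G0 X0.0 Y0.0
G1 X19.0 Y0.0
G1 X19.0 Y28.0
G1 X0.0 Y28.0
G1 X0.0 Y0.0
M2 ; end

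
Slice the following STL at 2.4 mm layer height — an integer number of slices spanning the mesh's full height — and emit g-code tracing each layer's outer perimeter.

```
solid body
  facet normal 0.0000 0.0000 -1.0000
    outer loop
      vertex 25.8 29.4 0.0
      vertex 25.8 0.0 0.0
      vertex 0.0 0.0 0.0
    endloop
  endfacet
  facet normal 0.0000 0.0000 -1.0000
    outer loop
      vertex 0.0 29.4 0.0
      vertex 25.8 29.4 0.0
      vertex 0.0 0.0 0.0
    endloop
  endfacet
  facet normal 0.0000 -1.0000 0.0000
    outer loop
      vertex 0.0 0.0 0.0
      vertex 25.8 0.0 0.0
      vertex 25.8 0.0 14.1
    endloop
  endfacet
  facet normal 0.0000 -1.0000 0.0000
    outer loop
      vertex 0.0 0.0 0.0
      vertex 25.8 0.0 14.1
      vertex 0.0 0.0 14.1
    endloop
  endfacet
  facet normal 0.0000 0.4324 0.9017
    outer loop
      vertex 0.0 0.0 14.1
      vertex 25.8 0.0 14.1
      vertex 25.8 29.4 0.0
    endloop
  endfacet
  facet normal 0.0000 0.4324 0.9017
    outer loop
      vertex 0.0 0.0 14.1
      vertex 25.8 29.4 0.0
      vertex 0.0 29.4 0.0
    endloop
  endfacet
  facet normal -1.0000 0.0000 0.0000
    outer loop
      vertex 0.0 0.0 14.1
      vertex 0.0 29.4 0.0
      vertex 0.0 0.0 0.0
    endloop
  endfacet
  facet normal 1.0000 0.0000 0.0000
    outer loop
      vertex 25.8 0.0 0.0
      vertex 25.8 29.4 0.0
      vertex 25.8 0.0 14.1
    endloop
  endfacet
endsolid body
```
; perimeter-only toolpath
G21 ; units = mm
G90 ; absolute positioning
G28 ; home
; layer 1
G0 Z2.4
G0 X0.0 Y0.0
G1 X25.8 Y0.0
G1 X25.8 Y24.5
G1 X0.0 Y24.5
G1 X0.0 Y0.0
; layer 2
G0 Z4.7
G0 X0.0 Y0.0
G1 X25.8 Y0.0
G1 X25.8 Y19.6
G1 X0.0 Y19.6
G1 X0.0 Y0.0
; layer 3
G0 Z7.1
G0 X0.0 Y0.0
G1 X25.8 Y0.0
G1 X25.8 Y14.7
G1 X0.0 Y14.7
G1 X0.0 Y0.0
; layer 4
G0 Z9.4
G0 X0.0 Y0.0
G1 X25.8 Y0.0
G1 X25.8 Y9.8
G1 X0.0 Y9.8
G1 X0.0 Y0.0
; layer 5
G0 Z11.8
G0 X0.0 Y0.0
G1 X25.8 Y0.0
G1 X25.8 Y4.9
G1 X0.0 Y4.9
G1 X0.0 Y0.0
M2 ; end

The solid is a wedge (ramp): 25.8 × 29.4 mm base, rising to 14.1 mm along the y=0 edge and sloping linearly to z=0 at y=29.4. Slicing at Δz = 2.4 mm — 6 equal slices spanning the solid's height, so layer i sits at z = i·h/6 — gives 5 non-empty perimeters. Each is a 4-segment closed polygon; G0 lifts to the layer z and rapids to the start vertex, then G1 traces the edges. The cross-section shrinks linearly with z (the slice at the apex is degenerate and omitted).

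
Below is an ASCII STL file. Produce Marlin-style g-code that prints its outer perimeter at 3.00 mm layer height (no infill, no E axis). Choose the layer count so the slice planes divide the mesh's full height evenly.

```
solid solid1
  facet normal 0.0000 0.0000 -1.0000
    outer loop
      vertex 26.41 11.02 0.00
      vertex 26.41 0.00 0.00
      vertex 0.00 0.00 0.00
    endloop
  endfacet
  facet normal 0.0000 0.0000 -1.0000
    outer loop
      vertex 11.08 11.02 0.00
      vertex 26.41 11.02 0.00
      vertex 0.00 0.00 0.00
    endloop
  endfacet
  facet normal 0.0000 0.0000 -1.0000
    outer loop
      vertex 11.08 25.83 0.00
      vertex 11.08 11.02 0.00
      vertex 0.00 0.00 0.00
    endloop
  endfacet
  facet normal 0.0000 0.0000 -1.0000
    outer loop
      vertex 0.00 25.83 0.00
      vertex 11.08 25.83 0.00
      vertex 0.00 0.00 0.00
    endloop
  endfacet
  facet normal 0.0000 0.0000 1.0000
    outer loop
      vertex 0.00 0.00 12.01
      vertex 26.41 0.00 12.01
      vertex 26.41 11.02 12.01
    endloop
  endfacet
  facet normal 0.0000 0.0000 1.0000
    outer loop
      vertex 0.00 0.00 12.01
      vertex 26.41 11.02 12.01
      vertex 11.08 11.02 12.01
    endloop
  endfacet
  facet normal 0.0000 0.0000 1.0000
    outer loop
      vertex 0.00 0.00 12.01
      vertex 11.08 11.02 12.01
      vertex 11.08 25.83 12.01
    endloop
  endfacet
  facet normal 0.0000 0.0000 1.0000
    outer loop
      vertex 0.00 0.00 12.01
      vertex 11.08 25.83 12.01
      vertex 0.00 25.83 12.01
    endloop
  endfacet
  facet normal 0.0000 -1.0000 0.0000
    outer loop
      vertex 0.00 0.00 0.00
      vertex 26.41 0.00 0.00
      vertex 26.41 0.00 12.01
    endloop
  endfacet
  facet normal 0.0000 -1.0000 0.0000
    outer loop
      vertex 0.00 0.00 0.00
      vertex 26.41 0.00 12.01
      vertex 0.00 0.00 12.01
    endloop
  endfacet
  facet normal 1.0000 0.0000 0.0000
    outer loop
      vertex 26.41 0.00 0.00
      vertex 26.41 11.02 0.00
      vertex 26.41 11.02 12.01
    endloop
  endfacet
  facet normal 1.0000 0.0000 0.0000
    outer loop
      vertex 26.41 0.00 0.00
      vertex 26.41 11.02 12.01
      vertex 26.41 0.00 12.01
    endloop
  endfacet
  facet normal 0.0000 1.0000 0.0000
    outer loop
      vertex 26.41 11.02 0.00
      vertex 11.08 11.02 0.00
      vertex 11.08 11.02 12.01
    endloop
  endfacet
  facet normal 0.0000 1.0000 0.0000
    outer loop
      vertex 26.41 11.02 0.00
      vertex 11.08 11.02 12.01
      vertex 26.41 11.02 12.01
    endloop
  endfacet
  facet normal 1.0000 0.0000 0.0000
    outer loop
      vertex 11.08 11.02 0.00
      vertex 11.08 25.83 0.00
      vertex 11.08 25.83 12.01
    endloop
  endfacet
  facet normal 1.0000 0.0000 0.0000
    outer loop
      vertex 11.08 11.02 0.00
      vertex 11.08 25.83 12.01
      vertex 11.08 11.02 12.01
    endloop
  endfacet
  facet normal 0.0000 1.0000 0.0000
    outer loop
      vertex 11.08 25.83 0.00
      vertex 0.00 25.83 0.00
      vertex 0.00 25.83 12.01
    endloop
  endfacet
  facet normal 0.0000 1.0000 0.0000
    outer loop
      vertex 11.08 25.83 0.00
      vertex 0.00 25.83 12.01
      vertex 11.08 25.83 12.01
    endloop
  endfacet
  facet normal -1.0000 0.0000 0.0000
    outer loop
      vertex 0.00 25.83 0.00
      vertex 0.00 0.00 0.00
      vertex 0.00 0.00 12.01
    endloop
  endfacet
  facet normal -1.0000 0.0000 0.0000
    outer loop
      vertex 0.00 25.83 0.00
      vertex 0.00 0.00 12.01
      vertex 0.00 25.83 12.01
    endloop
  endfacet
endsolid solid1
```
; perimeter-only toolpath
G21 ; units = mm
G90 ; absolute positioning
G28 ; home
; layer 1
G0 Z3.00
G0 X0.00 Y0.00
G1 X26.41 Y0.00
G1 X26.41 Y11.02
G1 X11.08 Y11.02
G1 X11.08 Y25.83
G1 X0.00 Y25.83
G1 X0.00 Y0.00
; layer 2
G0 Z6.00
G0 X0.00 Y0.00
G1 X26.41 Y0.00
G1 X26.41 Y11.02
G1 X11.08 Y11.02
G1 X11.08 Y25.83
G1 X0.00 Y25.83
G1 X0.00 Y0.00
; layer 3
G0 Z9.01
G0 X0.00 Y0.00
G1 X26.41 Y0.00
G1 X26.41 Y11.02
G1 X11.08 Y11.02
G1 X11.08 Y25.83
G1 X0.00 Y25.83
G1 X0.00 Y0.00
; layer 4
G0 Z12.01
G0 X0.00 Y0.00
G1 X26.41 Y0.00
G1 X26.41 Y11.02
G1 X11.08 Y11.02
G1 X11.08 Y25.83
G1 X0.00 Y25.83
G1 X0.00 Y0.00
M2 ; end

The solid is an L-shaped prism: outer 26.4 × 25.8 mm, arm thicknesses ≈ 11 mm (horizontal) and 11.1 mm (vertical), extruded 12 mm in z. Slicing at Δz = 3.00 mm — 4 equal slices spanning the solid's height, so layer i sits at z = i·h/4 — gives 4 non-empty perimeters. Each is a 6-segment closed polygon; G0 lifts to the layer z and rapids to the start vertex, then G1 traces the edges.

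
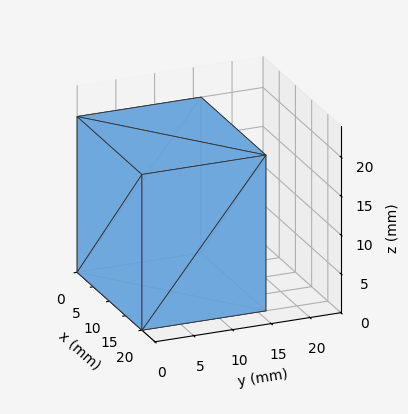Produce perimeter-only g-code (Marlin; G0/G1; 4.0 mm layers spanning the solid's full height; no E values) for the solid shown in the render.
Reading the render: the shape is a rectangular box, roughly 20 × 16 mm footprint and 20 mm tall (dimensions read to the nearest mm from the axis ticks). For the g-code, the solid's height is divided into equal slices at the stated Δz and each level perimeter traced with G1 moves after a G0 lift.

; perimeter-only toolpath
G21 ; units = mm
G90 ; absolute positioning
G28 ; home
; layer 1
G0 Z4.0
G0 X0.0 Y0.0
G1 X20.0 Y0.0
G1 X20.0 Y16.0
G1 X0.0 Y16.0
G1 X0.0 Y0.0
; layer 2
G0 Z8.0
G0 X0.0 Y0.0
G1 X20.0 Y0.0
G1 X20.0 Y16.0
G1 X0.0 Y16.0
G1 X0.0 Y0.0
; layer 3
G0 Z12.0
G0 X0.0 Y0.0
G1 X20.0 Y0.0
G1 X20.0 Y16.0
G1 X0.0 Y16.0
G1 X0.0 Y0.0
; layer 4
G0 Z16.0
G0 X0.0 Y0.0
G1 X20.0 Y0.0
G1 X20.0 Y16.0
G1 X0.0 Y16.0
G1 X0.0 Y0.0
; layer 5
G0 Z20.0
G0 X0.0 Y0.0
G1 X20.0 Y0.0
G1 X20.0 Y16.0
G1 X0.0 Y16.0
G1 X0.0 Y0.0
M2 ; end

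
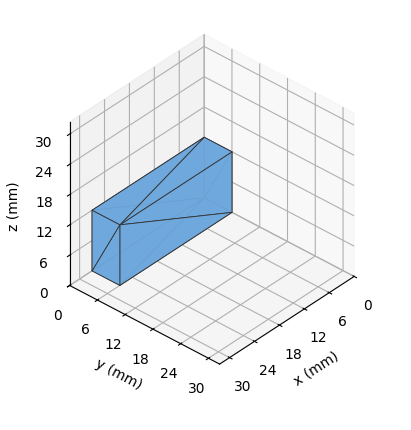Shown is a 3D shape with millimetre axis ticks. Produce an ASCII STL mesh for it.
Reading the render: the shape is a rectangular box, roughly 27 × 6 mm footprint and 12 mm tall (dimensions read to the nearest mm from the axis ticks). For the STL, each face is triangulated and given an outward normal.

solid part
  facet normal 0.0000 0.0000 -1.0000
    outer loop
      vertex 27.0 6.0 0.0
      vertex 27.0 0.0 0.0
      vertex 0.0 0.0 0.0
    endloop
  endfacet
  facet normal 0.0000 0.0000 -1.0000
    outer loop
      vertex 0.0 6.0 0.0
      vertex 27.0 6.0 0.0
      vertex 0.0 0.0 0.0
    endloop
  endfacet
  facet normal 0.0000 0.0000 1.0000
    outer loop
      vertex 0.0 0.0 12.0
      vertex 27.0 0.0 12.0
      vertex 27.0 6.0 12.0
    endloop
  endfacet
  facet normal 0.0000 0.0000 1.0000
    outer loop
      vertex 0.0 0.0 12.0
      vertex 27.0 6.0 12.0
      vertex 0.0 6.0 12.0
    endloop
  endfacet
  facet normal 0.0000 -1.0000 0.0000
    outer loop
      vertex 0.0 0.0 0.0
      vertex 27.0 0.0 0.0
      vertex 27.0 0.0 12.0
    endloop
  endfacet
  facet normal 0.0000 -1.0000 0.0000
    outer loop
      vertex 0.0 0.0 0.0
      vertex 27.0 0.0 12.0
      vertex 0.0 0.0 12.0
    endloop
  endfacet
  facet normal 0.0000 1.0000 0.0000
    outer loop
      vertex 27.0 6.0 12.0
      vertex 27.0 6.0 0.0
      vertex 0.0 6.0 0.0
    endloop
  endfacet
  facet normal 0.0000 1.0000 0.0000
    outer loop
      vertex 0.0 6.0 12.0
      vertex 27.0 6.0 12.0
      vertex 0.0 6.0 0.0
    endloop
  endfacet
  facet normal -1.0000 0.0000 0.0000
    outer loop
      vertex 0.0 6.0 12.0
      vertex 0.0 6.0 0.0
      vertex 0.0 0.0 0.0
    endloop
  endfacet
  facet normal -1.0000 0.0000 0.0000
    outer loop
      vertex 0.0 0.0 12.0
      vertex 0.0 6.0 12.0
      vertex 0.0 0.0 0.0
    endloop
  endfacet
  facet normal 1.0000 0.0000 0.0000
    outer loop
      vertex 27.0 0.0 0.0
      vertex 27.0 6.0 0.0
      vertex 27.0 6.0 12.0
    endloop
  endfacet
  facet normal 1.0000 0.0000 0.0000
    outer loop
      vertex 27.0 0.0 0.0
      vertex 27.0 6.0 12.0
      vertex 27.0 0.0 12.0
    endloop
  endfacet
endsolid part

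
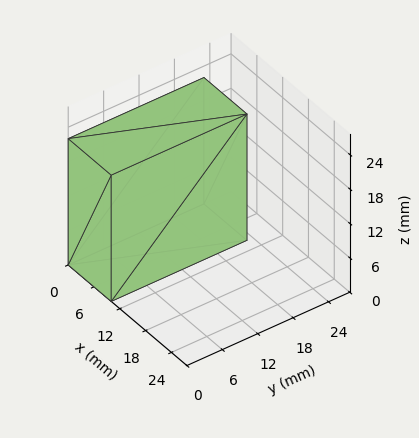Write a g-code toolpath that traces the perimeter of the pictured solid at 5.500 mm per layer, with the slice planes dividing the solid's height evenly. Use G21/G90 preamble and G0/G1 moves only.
Reading the render: the shape is a rectangular box, roughly 10 × 23 mm footprint and 22 mm tall (dimensions read to the nearest mm from the axis ticks). For the g-code, the solid's height is divided into equal slices at the stated Δz and each level perimeter traced with G1 moves after a G0 lift.

; perimeter-only toolpath
G21 ; units = mm
G90 ; absolute positioning
G28 ; home
; layer 1
G0 Z5.500
G0 X0.000 Y0.000
G1 X10.000 Y0.000
G1 X10.000 Y23.000
G1 X0.000 Y23.000
G1 X0.000 Y0.000
; layer 2
G0 Z11.000
G0 X0.000 Y0.000
G1 X10.000 Y0.000
G1 X10.000 Y23.000
G1 X0.000 Y23.000
G1 X0.000 Y0.000
; layer 3
G0 Z16.500
G0 X0.000 Y0.000
G1 X10.000 Y0.000
G1 X10.000 Y23.000
G1 X0.000 Y23.000
G1 X0.000 Y0.000
; layer 4
G0 Z22.000
G0 X0.000 Y0.000
G1 X10.000 Y0.000
G1 X10.000 Y23.000
G1 X0.000 Y23.000
G1 X0.000 Y0.000
M2 ; end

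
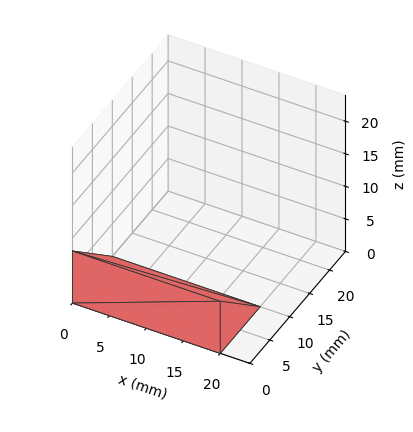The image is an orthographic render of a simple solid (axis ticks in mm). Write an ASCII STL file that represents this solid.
Reading the render: the shape is a wedge (ramp): 20 × 10 mm base, rising to 8 mm along the y=0 edge and sloping linearly to z=0 at y=10 (dimensions read to the nearest mm from the axis ticks). For the STL, each face is triangulated and given an outward normal.

solid part
  facet normal 0.0000 0.0000 -1.0000
    outer loop
      vertex 20.0 10.0 0.0
      vertex 20.0 0.0 0.0
      vertex 0.0 0.0 0.0
    endloop
  endfacet
  facet normal 0.0000 0.0000 -1.0000
    outer loop
      vertex 0.0 10.0 0.0
      vertex 20.0 10.0 0.0
      vertex 0.0 0.0 0.0
    endloop
  endfacet
  facet normal 0.0000 -1.0000 0.0000
    outer loop
      vertex 0.0 0.0 0.0
      vertex 20.0 0.0 0.0
      vertex 20.0 0.0 8.0
    endloop
  endfacet
  facet normal 0.0000 -1.0000 0.0000
    outer loop
      vertex 0.0 0.0 0.0
      vertex 20.0 0.0 8.0
      vertex 0.0 0.0 8.0
    endloop
  endfacet
  facet normal 0.0000 0.6247 0.7809
    outer loop
      vertex 0.0 0.0 8.0
      vertex 20.0 0.0 8.0
      vertex 20.0 10.0 0.0
    endloop
  endfacet
  facet normal 0.0000 0.6247 0.7809
    outer loop
      vertex 0.0 0.0 8.0
      vertex 20.0 10.0 0.0
      vertex 0.0 10.0 0.0
    endloop
  endfacet
  facet normal -1.0000 0.0000 0.0000
    outer loop
      vertex 0.0 0.0 8.0
      vertex 0.0 10.0 0.0
      vertex 0.0 0.0 0.0
    endloop
  endfacet
  facet normal 1.0000 0.0000 0.0000
    outer loop
      vertex 20.0 0.0 0.0
      vertex 20.0 10.0 0.0
      vertex 20.0 0.0 8.0
    endloop
  endfacet
endsolid part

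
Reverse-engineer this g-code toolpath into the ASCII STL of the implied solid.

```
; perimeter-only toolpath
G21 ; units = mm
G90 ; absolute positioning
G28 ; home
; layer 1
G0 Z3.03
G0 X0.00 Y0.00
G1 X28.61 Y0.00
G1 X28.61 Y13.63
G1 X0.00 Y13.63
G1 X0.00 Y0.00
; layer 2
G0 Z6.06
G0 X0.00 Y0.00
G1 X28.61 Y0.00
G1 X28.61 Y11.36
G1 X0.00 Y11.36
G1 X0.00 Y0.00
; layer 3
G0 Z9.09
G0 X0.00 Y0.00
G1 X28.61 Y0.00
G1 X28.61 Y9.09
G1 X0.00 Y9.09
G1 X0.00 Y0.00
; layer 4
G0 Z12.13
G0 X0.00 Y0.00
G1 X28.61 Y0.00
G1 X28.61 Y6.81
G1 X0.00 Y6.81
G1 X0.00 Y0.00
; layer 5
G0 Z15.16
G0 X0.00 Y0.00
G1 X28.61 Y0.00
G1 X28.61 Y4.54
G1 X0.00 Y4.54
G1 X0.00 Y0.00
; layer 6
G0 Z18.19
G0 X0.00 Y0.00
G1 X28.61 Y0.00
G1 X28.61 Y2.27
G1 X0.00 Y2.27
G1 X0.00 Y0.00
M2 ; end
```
solid part
  facet normal 0.0000 0.0000 -1.0000
    outer loop
      vertex 28.61 15.90 0.00
      vertex 28.61 0.00 0.00
      vertex 0.00 0.00 0.00
    endloop
  endfacet
  facet normal 0.0000 0.0000 -1.0000
    outer loop
      vertex 0.00 15.90 0.00
      vertex 28.61 15.90 0.00
      vertex 0.00 0.00 0.00
    endloop
  endfacet
  facet normal 0.0000 -1.0000 0.0000
    outer loop
      vertex 0.00 0.00 0.00
      vertex 28.61 0.00 0.00
      vertex 28.61 0.00 21.22
    endloop
  endfacet
  facet normal 0.0000 -1.0000 0.0000
    outer loop
      vertex 0.00 0.00 0.00
      vertex 28.61 0.00 21.22
      vertex 0.00 0.00 21.22
    endloop
  endfacet
  facet normal 0.0000 0.8003 0.5996
    outer loop
      vertex 0.00 0.00 21.22
      vertex 28.61 0.00 21.22
      vertex 28.61 15.90 0.00
    endloop
  endfacet
  facet normal 0.0000 0.8003 0.5996
    outer loop
      vertex 0.00 0.00 21.22
      vertex 28.61 15.90 0.00
      vertex 0.00 15.90 0.00
    endloop
  endfacet
  facet normal -1.0000 0.0000 0.0000
    outer loop
      vertex 0.00 0.00 21.22
      vertex 0.00 15.90 0.00
      vertex 0.00 0.00 0.00
    endloop
  endfacet
  facet normal 1.0000 0.0000 0.0000
    outer loop
      vertex 28.61 0.00 0.00
      vertex 28.61 15.90 0.00
      vertex 28.61 0.00 21.22
    endloop
  endfacet
endsolid part

The G0 Z moves step by Δz≈3.03 mm. The G1 loops shrink linearly with z, so the solid tapers from its base footprint up to z≈21.2. Closing with a flat bottom cap and the tapered top and triangulating gives 8 facets — a wedge (ramp): 28.6 × 15.9 mm base, rising to 21.2 mm along the y=0 edge and sloping linearly to z=0 at y=15.9.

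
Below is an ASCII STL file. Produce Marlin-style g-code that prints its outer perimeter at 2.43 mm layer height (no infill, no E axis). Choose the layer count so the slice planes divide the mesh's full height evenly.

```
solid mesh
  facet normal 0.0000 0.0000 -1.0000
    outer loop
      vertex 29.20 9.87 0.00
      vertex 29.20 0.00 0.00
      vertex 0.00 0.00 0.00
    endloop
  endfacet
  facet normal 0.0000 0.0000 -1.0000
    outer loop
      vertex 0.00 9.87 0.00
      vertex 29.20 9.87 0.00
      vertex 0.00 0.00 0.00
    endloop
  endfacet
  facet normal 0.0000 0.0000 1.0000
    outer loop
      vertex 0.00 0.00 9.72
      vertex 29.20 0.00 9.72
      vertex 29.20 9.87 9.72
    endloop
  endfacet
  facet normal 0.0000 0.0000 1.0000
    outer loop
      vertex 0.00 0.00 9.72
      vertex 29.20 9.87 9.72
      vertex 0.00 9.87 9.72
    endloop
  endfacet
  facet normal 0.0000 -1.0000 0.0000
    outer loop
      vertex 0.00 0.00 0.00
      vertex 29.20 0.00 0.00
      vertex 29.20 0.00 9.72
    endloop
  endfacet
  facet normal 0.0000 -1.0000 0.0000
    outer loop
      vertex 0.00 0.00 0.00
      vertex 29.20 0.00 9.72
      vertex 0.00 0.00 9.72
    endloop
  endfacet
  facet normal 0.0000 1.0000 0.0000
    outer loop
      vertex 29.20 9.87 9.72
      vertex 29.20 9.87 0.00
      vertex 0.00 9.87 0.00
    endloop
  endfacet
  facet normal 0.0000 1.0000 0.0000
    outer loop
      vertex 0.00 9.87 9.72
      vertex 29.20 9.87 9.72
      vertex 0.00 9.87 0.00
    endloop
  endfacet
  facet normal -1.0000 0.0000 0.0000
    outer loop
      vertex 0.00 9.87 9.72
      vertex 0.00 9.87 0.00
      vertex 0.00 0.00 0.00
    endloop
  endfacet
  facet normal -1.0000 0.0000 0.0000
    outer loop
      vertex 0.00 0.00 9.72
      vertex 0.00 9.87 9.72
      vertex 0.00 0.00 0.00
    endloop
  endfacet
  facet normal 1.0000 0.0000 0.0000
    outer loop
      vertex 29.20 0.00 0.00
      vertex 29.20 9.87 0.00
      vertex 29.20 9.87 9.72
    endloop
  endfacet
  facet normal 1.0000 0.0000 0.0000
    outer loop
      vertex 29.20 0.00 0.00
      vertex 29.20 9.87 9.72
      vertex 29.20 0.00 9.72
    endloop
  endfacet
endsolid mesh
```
; perimeter-only toolpath
G21 ; units = mm
G90 ; absolute positioning
G28 ; home
; layer 1
G0 Z2.43
G0 X0.00 Y0.00
G1 X29.20 Y0.00
G1 X29.20 Y9.87
G1 X0.00 Y9.87
G1 X0.00 Y0.00
; layer 2
G0 Z4.86
G0 X0.00 Y0.00
G1 X29.20 Y0.00
G1 X29.20 Y9.87
G1 X0.00 Y9.87
G1 X0.00 Y0.00
; layer 3
G0 Z7.29
G0 X0.00 Y0.00
G1 X29.20 Y0.00
G1 X29.20 Y9.87
G1 X0.00 Y9.87
G1 X0.00 Y0.00
; layer 4
G0 Z9.72
G0 X0.00 Y0.00
G1 X29.20 Y0.00
G1 X29.20 Y9.87
G1 X0.00 Y9.87
G1 X0.00 Y0.00
M2 ; end

The solid is a rectangular box, roughly 29.2 × 9.87 mm footprint and 9.72 mm tall. Slicing at Δz = 2.43 mm — 4 equal slices spanning the solid's height, so layer i sits at z = i·h/4 — gives 4 non-empty perimeters. Each is a 4-segment closed polygon; G0 lifts to the layer z and rapids to the start vertex, then G1 traces the edges.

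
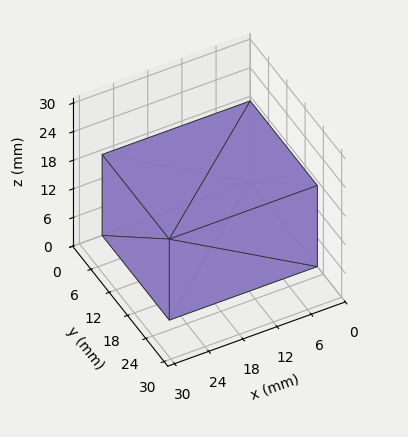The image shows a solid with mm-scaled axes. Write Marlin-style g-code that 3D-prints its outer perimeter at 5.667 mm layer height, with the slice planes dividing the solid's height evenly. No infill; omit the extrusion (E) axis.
Reading the render: the shape is a rectangular box, roughly 26 × 22 mm footprint and 17 mm tall (dimensions read to the nearest mm from the axis ticks). For the g-code, the solid's height is divided into equal slices at the stated Δz and each level perimeter traced with G1 moves after a G0 lift.

; perimeter-only toolpath
G21 ; units = mm
G90 ; absolute positioning
G28 ; home
; layer 1
G0 Z5.667
G0 X0.000 Y0.000
G1 X26.000 Y0.000
G1 X26.000 Y22.000
G1 X0.000 Y22.000
G1 X0.000 Y0.000
; layer 2
G0 Z11.333
G0 X0.000 Y0.000
G1 X26.000 Y0.000
G1 X26.000 Y22.000
G1 X0.000 Y22.000
G1 X0.000 Y0.000
; layer 3
G0 Z17.000
G0 X0.000 Y0.000
G1 X26.000 Y0.000
G1 X26.000 Y22.000
G1 X0.000 Y22.000
G1 X0.000 Y0.000
M2 ; end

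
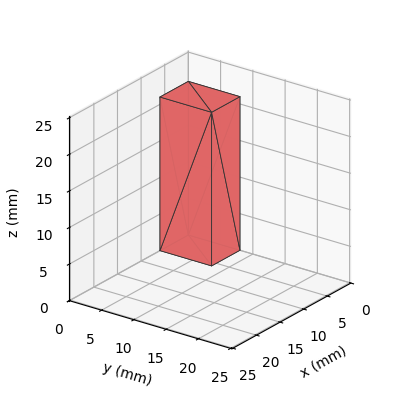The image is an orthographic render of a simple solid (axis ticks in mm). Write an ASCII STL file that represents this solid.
Reading the render: the shape is a rectangular box, roughly 6 × 8 mm footprint and 21 mm tall (dimensions read to the nearest mm from the axis ticks). For the STL, each face is triangulated and given an outward normal.

solid part
  facet normal 0.0000 0.0000 -1.0000
    outer loop
      vertex 6.00 8.00 0.00
      vertex 6.00 0.00 0.00
      vertex 0.00 0.00 0.00
    endloop
  endfacet
  facet normal 0.0000 0.0000 -1.0000
    outer loop
      vertex 0.00 8.00 0.00
      vertex 6.00 8.00 0.00
      vertex 0.00 0.00 0.00
    endloop
  endfacet
  facet normal 0.0000 0.0000 1.0000
    outer loop
      vertex 0.00 0.00 21.00
      vertex 6.00 0.00 21.00
      vertex 6.00 8.00 21.00
    endloop
  endfacet
  facet normal 0.0000 0.0000 1.0000
    outer loop
      vertex 0.00 0.00 21.00
      vertex 6.00 8.00 21.00
      vertex 0.00 8.00 21.00
    endloop
  endfacet
  facet normal 0.0000 -1.0000 0.0000
    outer loop
      vertex 0.00 0.00 0.00
      vertex 6.00 0.00 0.00
      vertex 6.00 0.00 21.00
    endloop
  endfacet
  facet normal 0.0000 -1.0000 0.0000
    outer loop
      vertex 0.00 0.00 0.00
      vertex 6.00 0.00 21.00
      vertex 0.00 0.00 21.00
    endloop
  endfacet
  facet normal 0.0000 1.0000 0.0000
    outer loop
      vertex 6.00 8.00 21.00
      vertex 6.00 8.00 0.00
      vertex 0.00 8.00 0.00
    endloop
  endfacet
  facet normal 0.0000 1.0000 0.0000
    outer loop
      vertex 0.00 8.00 21.00
      vertex 6.00 8.00 21.00
      vertex 0.00 8.00 0.00
    endloop
  endfacet
  facet normal -1.0000 0.0000 0.0000
    outer loop
      vertex 0.00 8.00 21.00
      vertex 0.00 8.00 0.00
      vertex 0.00 0.00 0.00
    endloop
  endfacet
  facet normal -1.0000 0.0000 0.0000
    outer loop
      vertex 0.00 0.00 21.00
      vertex 0.00 8.00 21.00
      vertex 0.00 0.00 0.00
    endloop
  endfacet
  facet normal 1.0000 0.0000 0.0000
    outer loop
      vertex 6.00 0.00 0.00
      vertex 6.00 8.00 0.00
      vertex 6.00 8.00 21.00
    endloop
  endfacet
  facet normal 1.0000 0.0000 0.0000
    outer loop
      vertex 6.00 0.00 0.00
      vertex 6.00 8.00 21.00
      vertex 6.00 0.00 21.00
    endloop
  endfacet
endsolid part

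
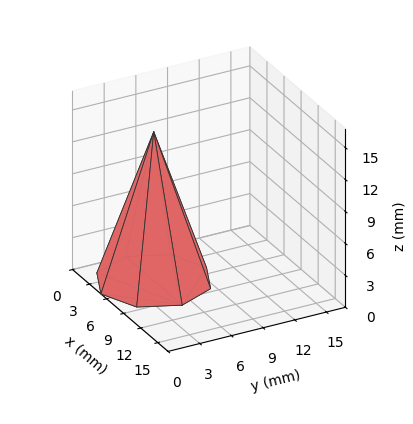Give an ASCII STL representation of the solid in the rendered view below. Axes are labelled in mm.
Reading the render: the shape is a regular 8-sided pyramid, base circumscribed radius ≈ 5 mm, apex at z ≈ 14 mm (dimensions read to the nearest mm from the axis ticks). For the STL, each face is triangulated and given an outward normal.

solid part
  facet normal 0.0000 0.0000 -1.0000
    outer loop
      vertex 5.0 10.0 0.0
      vertex 8.5 8.5 0.0
      vertex 10.0 5.0 0.0
    endloop
  endfacet
  facet normal 0.0000 0.0000 -1.0000
    outer loop
      vertex 1.5 8.5 0.0
      vertex 5.0 10.0 0.0
      vertex 10.0 5.0 0.0
    endloop
  endfacet
  facet normal 0.0000 0.0000 -1.0000
    outer loop
      vertex 0.0 5.0 0.0
      vertex 1.5 8.5 0.0
      vertex 10.0 5.0 0.0
    endloop
  endfacet
  facet normal 0.0000 0.0000 -1.0000
    outer loop
      vertex 1.5 1.5 0.0
      vertex 0.0 5.0 0.0
      vertex 10.0 5.0 0.0
    endloop
  endfacet
  facet normal 0.0000 0.0000 -1.0000
    outer loop
      vertex 5.0 0.0 0.0
      vertex 1.5 1.5 0.0
      vertex 10.0 5.0 0.0
    endloop
  endfacet
  facet normal 0.0000 0.0000 -1.0000
    outer loop
      vertex 8.5 1.5 0.0
      vertex 5.0 0.0 0.0
      vertex 10.0 5.0 0.0
    endloop
  endfacet
  facet normal 0.8733 0.3743 0.3119
    outer loop
      vertex 10.0 5.0 0.0
      vertex 8.5 8.5 0.0
      vertex 5.0 5.0 14.0
    endloop
  endfacet
  facet normal 0.3743 0.8733 0.3119
    outer loop
      vertex 8.5 8.5 0.0
      vertex 5.0 10.0 0.0
      vertex 5.0 5.0 14.0
    endloop
  endfacet
  facet normal -0.3743 0.8733 0.3119
    outer loop
      vertex 5.0 10.0 0.0
      vertex 1.5 8.5 0.0
      vertex 5.0 5.0 14.0
    endloop
  endfacet
  facet normal -0.8733 0.3743 0.3119
    outer loop
      vertex 1.5 8.5 0.0
      vertex 0.0 5.0 0.0
      vertex 5.0 5.0 14.0
    endloop
  endfacet
  facet normal -0.8733 -0.3743 0.3119
    outer loop
      vertex 0.0 5.0 0.0
      vertex 1.5 1.5 0.0
      vertex 5.0 5.0 14.0
    endloop
  endfacet
  facet normal -0.3743 -0.8733 0.3119
    outer loop
      vertex 1.5 1.5 0.0
      vertex 5.0 0.0 0.0
      vertex 5.0 5.0 14.0
    endloop
  endfacet
  facet normal 0.3743 -0.8733 0.3119
    outer loop
      vertex 5.0 0.0 0.0
      vertex 8.5 1.5 0.0
      vertex 5.0 5.0 14.0
    endloop
  endfacet
  facet normal 0.8733 -0.3743 0.3119
    outer loop
      vertex 8.5 1.5 0.0
      vertex 10.0 5.0 0.0
      vertex 5.0 5.0 14.0
    endloop
  endfacet
endsolid part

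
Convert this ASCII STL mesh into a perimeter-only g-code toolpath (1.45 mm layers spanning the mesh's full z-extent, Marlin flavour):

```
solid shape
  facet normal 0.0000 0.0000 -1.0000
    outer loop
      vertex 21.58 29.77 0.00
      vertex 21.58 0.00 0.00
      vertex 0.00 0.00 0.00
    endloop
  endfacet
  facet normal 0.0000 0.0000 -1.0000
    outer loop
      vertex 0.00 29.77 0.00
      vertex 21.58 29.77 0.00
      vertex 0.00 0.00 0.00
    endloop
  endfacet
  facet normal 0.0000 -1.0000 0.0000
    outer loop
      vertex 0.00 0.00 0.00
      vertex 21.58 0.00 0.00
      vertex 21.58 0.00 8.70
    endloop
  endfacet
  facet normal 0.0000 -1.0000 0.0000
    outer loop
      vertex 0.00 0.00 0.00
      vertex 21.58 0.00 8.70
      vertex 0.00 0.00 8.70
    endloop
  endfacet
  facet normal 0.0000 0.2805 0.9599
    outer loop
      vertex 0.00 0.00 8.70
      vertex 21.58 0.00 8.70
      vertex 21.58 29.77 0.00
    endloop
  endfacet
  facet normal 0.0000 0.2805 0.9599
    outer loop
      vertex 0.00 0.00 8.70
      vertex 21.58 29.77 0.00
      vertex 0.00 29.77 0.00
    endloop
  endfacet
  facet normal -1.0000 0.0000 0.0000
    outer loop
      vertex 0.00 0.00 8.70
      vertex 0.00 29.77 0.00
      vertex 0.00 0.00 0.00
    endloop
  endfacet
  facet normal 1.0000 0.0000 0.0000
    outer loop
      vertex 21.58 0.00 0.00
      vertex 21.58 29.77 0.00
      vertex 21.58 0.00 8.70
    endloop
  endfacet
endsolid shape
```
; perimeter-only toolpath
G21 ; units = mm
G90 ; absolute positioning
G28 ; home
; layer 1
G0 Z1.45
G0 X0.00 Y0.00
G1 X21.58 Y0.00
G1 X21.58 Y24.81
G1 X0.00 Y24.81
G1 X0.00 Y0.00
; layer 2
G0 Z2.90
G0 X0.00 Y0.00
G1 X21.58 Y0.00
G1 X21.58 Y19.85
G1 X0.00 Y19.85
G1 X0.00 Y0.00
; layer 3
G0 Z4.35
G0 X0.00 Y0.00
G1 X21.58 Y0.00
G1 X21.58 Y14.88
G1 X0.00 Y14.88
G1 X0.00 Y0.00
; layer 4
G0 Z5.80
G0 X0.00 Y0.00
G1 X21.58 Y0.00
G1 X21.58 Y9.92
G1 X0.00 Y9.92
G1 X0.00 Y0.00
; layer 5
G0 Z7.25
G0 X0.00 Y0.00
G1 X21.58 Y0.00
G1 X21.58 Y4.96
G1 X0.00 Y4.96
G1 X0.00 Y0.00
M2 ; end

The solid is a wedge (ramp): 21.6 × 29.8 mm base, rising to 8.7 mm along the y=0 edge and sloping linearly to z=0 at y=29.8. Slicing at Δz = 1.45 mm — 6 equal slices spanning the solid's height, so layer i sits at z = i·h/6 — gives 5 non-empty perimeters. Each is a 4-segment closed polygon; G0 lifts to the layer z and rapids to the start vertex, then G1 traces the edges. The cross-section shrinks linearly with z (the slice at the apex is degenerate and omitted).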